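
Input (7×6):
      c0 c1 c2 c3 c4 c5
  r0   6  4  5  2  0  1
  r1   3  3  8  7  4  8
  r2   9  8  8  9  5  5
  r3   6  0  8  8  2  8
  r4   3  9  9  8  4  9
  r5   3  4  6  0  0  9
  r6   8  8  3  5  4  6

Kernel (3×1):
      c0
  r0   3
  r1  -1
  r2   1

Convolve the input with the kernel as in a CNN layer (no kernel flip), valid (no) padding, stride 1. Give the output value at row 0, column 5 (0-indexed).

The receptive field on the input at this output position is [1 / 8 / 5]. Elementwise product with the kernel and sum: 1·3 + 8·-1 + 5·1.

0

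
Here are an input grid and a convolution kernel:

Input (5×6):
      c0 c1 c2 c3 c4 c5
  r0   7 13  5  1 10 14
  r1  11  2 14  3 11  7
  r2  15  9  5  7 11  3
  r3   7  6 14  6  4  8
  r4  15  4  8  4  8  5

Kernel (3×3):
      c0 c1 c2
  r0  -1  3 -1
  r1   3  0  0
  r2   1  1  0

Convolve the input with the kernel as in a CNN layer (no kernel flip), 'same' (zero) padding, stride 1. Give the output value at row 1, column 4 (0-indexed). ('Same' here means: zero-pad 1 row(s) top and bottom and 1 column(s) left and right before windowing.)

42

The receptive field on the zero-padded input at this output position is [1 10 14 / 3 11 7 / 7 11 3]. Elementwise product with the kernel and sum: 1·-1 + 10·3 + 14·-1 + 3·3 + 7·1 + 11·1.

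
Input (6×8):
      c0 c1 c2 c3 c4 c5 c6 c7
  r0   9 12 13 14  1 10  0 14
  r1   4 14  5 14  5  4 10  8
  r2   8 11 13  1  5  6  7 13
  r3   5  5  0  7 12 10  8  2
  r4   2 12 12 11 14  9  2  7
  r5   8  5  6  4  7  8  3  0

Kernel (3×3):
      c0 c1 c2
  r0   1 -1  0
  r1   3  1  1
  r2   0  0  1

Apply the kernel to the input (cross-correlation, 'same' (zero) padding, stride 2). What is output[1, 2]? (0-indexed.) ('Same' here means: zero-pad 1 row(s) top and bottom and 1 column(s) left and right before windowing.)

33

The receptive field on the zero-padded input at this output position is [14 5 4 / 1 5 6 / 7 12 10]. Elementwise product with the kernel and sum: 14·1 + 5·-1 + 1·3 + 5·1 + 6·1 + 10·1.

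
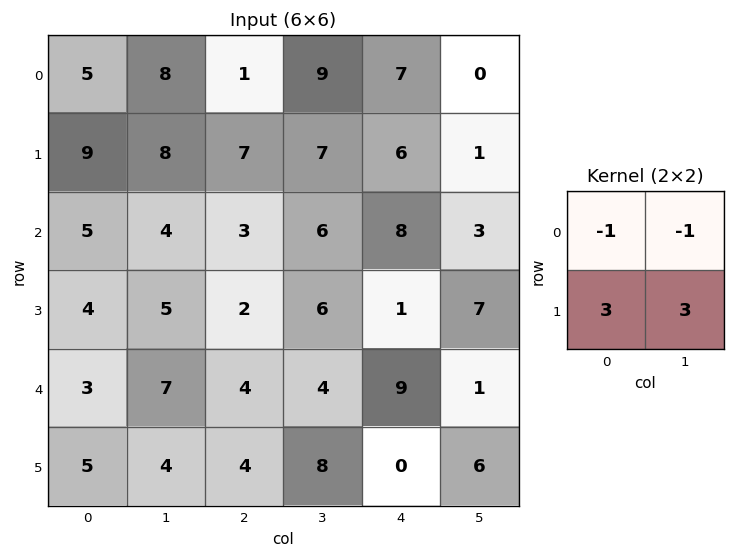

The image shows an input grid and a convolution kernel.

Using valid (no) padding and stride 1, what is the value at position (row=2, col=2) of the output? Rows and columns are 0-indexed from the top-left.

The receptive field on the input at this output position is [3 6 / 2 6]. Elementwise product with the kernel and sum: 3·-1 + 6·-1 + 2·3 + 6·3.

15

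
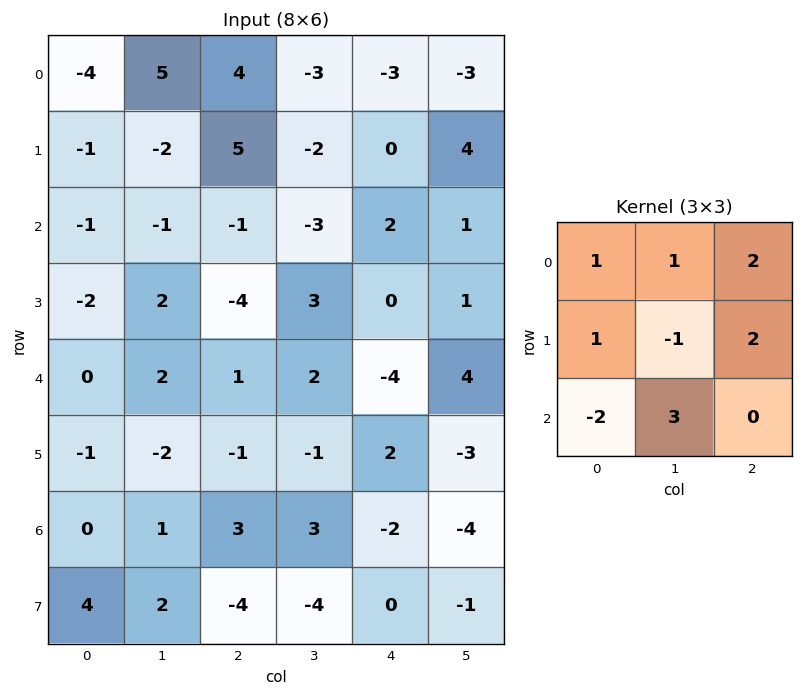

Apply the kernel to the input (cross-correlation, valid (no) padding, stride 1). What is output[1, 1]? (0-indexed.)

The receptive field on the input at this output position is [-2 5 -2 / -1 -1 -3 / 2 -4 3]. Elementwise product with the kernel and sum: -2·1 + 5·1 + -2·2 + -1·1 + -1·-1 + -3·2 + 2·-2 + -4·3.

-23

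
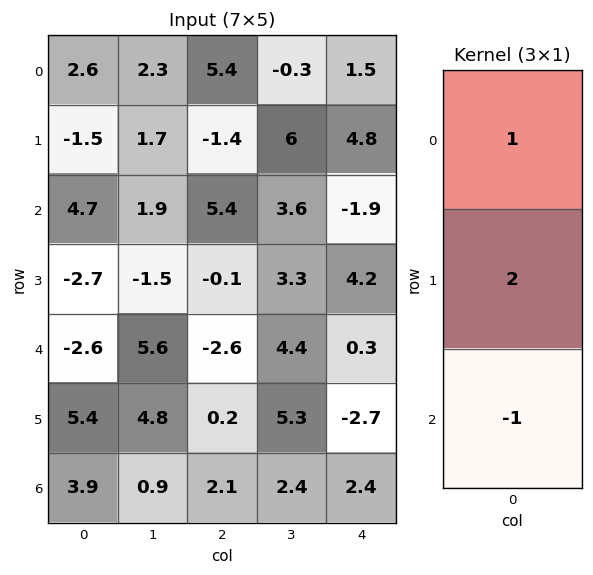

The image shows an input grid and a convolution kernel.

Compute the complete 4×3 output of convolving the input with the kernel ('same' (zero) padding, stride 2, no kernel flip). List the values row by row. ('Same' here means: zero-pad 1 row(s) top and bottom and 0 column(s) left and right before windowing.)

6.7 12.2 -1.8
10.6 9.5 -3.2
-13.3 -5.5 7.5
13.2 4.4 2.1

Output[0,0]: The receptive field on the zero-padded input at this output position is [0 / 2.6 / -1.5]. Elementwise product with the kernel and sum: 0·1 + 2.6·2 + -1.5·-1.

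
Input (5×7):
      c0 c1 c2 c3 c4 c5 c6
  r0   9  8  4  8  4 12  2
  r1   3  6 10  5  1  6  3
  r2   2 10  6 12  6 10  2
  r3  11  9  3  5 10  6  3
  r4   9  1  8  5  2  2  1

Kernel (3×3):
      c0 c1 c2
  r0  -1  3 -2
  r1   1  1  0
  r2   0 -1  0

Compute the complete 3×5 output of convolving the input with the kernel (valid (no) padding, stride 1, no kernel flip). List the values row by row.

6 -2 15 -20 25
-2 27 16 -6 21
35 -12 21 -1 34

Output[0,0]: The receptive field on the input at this output position is [9 8 4 / 3 6 10 / 2 10 6]. Elementwise product with the kernel and sum: 9·-1 + 8·3 + 4·-2 + 3·1 + 6·1 + 10·-1.
Output[0,1]: The receptive field on the input at this output position is [8 4 8 / 6 10 5 / 10 6 12]. Elementwise product with the kernel and sum: 8·-1 + 4·3 + 8·-2 + 6·1 + 10·1 + 6·-1.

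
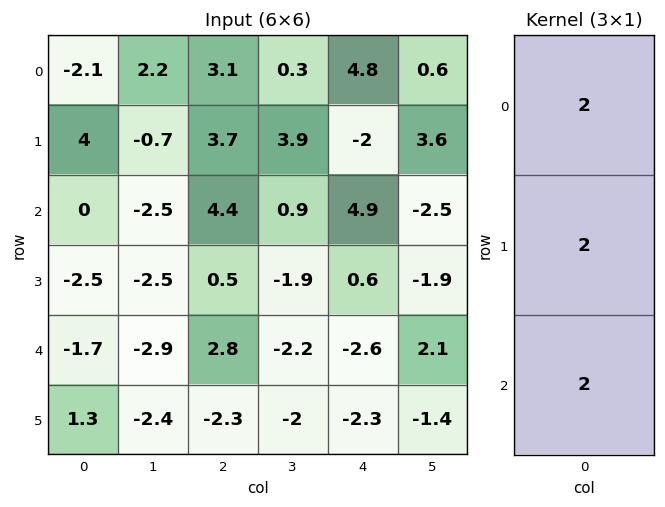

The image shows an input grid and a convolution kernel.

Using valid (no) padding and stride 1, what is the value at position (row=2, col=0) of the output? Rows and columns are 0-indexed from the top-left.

-8.4

The receptive field on the input at this output position is [0 / -2.5 / -1.7]. Elementwise product with the kernel and sum: 0·2 + -2.5·2 + -1.7·2.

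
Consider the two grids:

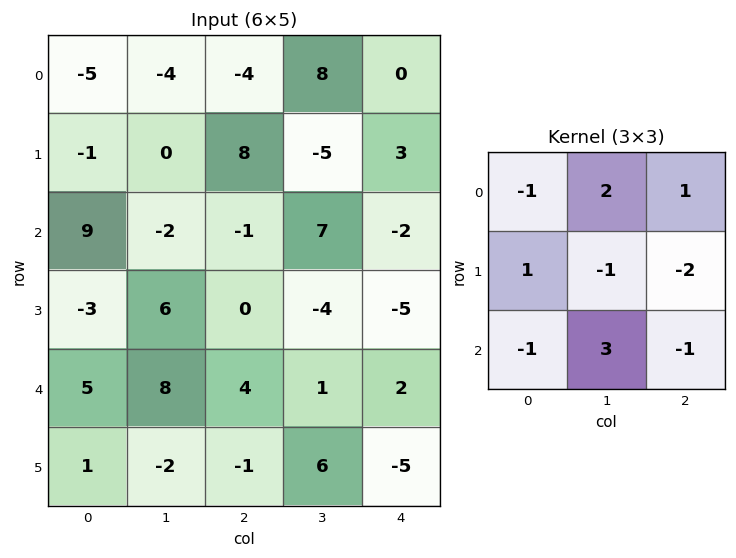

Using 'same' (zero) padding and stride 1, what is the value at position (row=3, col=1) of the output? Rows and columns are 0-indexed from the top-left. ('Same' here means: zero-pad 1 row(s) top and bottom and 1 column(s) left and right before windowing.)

-8

The receptive field on the zero-padded input at this output position is [9 -2 -1 / -3 6 0 / 5 8 4]. Elementwise product with the kernel and sum: 9·-1 + -2·2 + -1·1 + -3·1 + 6·-1 + 0·-2 + 5·-1 + 8·3 + 4·-1.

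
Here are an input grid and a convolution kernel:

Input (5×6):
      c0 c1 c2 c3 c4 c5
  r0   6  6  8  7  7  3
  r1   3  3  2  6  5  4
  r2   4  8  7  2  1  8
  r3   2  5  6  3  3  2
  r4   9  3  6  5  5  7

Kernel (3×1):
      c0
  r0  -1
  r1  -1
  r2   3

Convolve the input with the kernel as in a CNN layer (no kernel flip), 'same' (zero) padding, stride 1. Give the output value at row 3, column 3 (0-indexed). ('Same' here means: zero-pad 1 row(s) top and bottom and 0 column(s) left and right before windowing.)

The receptive field on the zero-padded input at this output position is [2 / 3 / 5]. Elementwise product with the kernel and sum: 2·-1 + 3·-1 + 5·3.

10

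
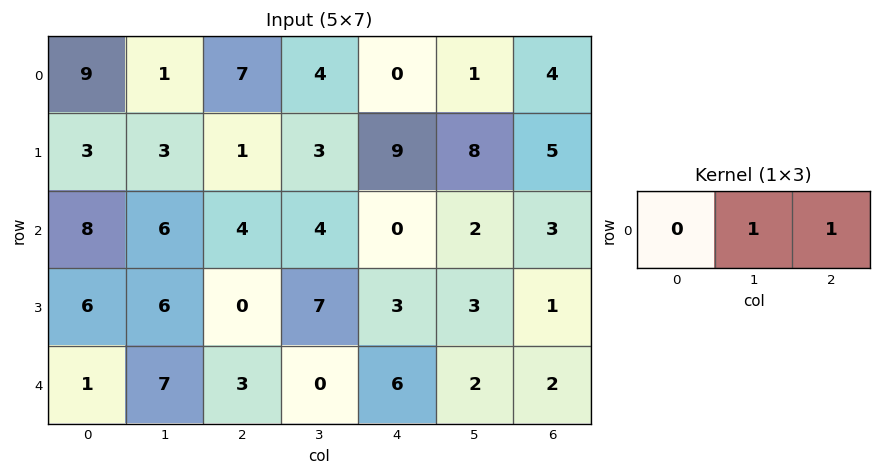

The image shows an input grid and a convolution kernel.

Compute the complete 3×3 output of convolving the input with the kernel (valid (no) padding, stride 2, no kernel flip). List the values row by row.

Output[0,0]: The receptive field on the input at this output position is [9 1 7]. Elementwise product with the kernel and sum: 1·1 + 7·1.
Output[0,1]: The receptive field on the input at this output position is [7 4 0]. Elementwise product with the kernel and sum: 4·1 + 0·1.

8 4 5
10 4 5
10 6 4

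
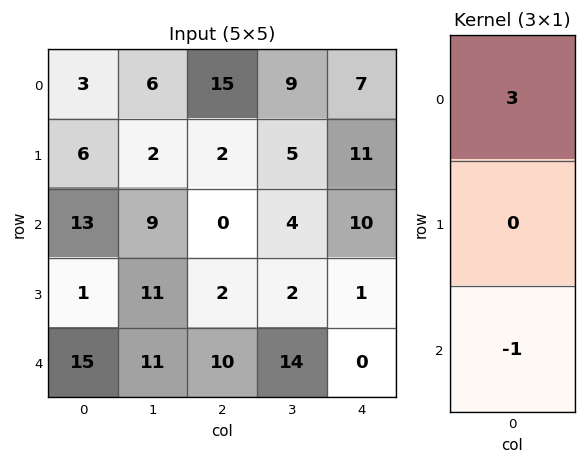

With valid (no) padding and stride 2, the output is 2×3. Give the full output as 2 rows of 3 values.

-4 45 11
24 -10 30

Output[0,0]: The receptive field on the input at this output position is [3 / 6 / 13]. Elementwise product with the kernel and sum: 3·3 + 13·-1.
Output[0,1]: The receptive field on the input at this output position is [15 / 2 / 0]. Elementwise product with the kernel and sum: 15·3 + 0·-1.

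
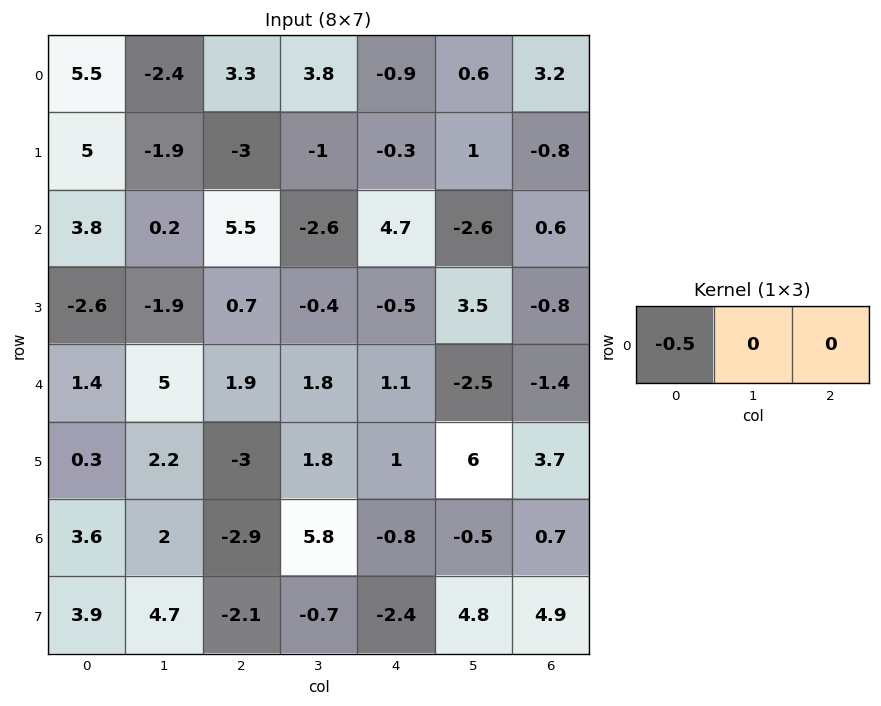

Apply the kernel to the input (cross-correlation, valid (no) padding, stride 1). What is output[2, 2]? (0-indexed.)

The receptive field on the input at this output position is [5.5 -2.6 4.7]. Elementwise product with the kernel and sum: 5.5·-0.5.

-2.75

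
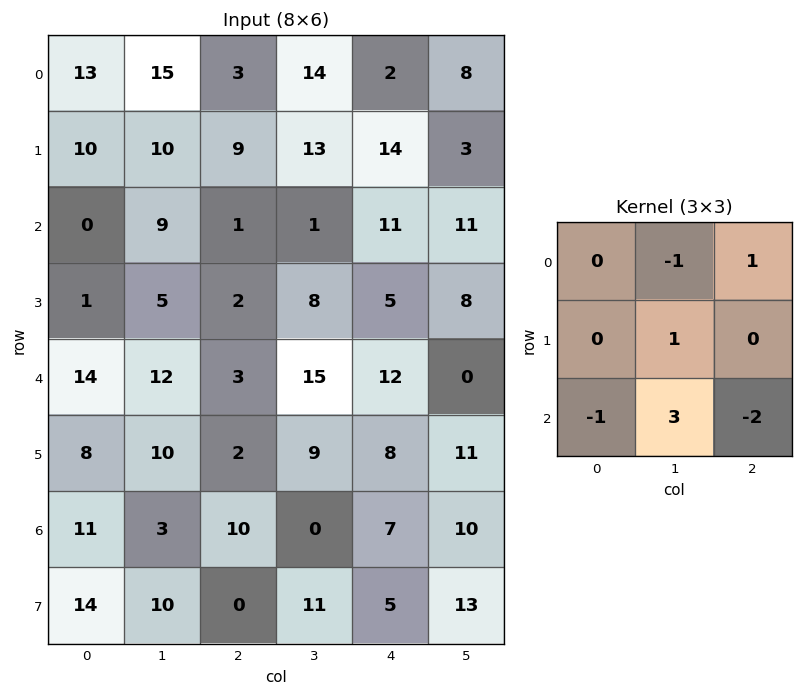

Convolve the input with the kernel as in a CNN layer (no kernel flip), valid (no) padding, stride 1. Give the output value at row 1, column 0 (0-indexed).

18

The receptive field on the input at this output position is [10 10 9 / 0 9 1 / 1 5 2]. Elementwise product with the kernel and sum: 10·-1 + 9·1 + 9·1 + 1·-1 + 5·3 + 2·-2.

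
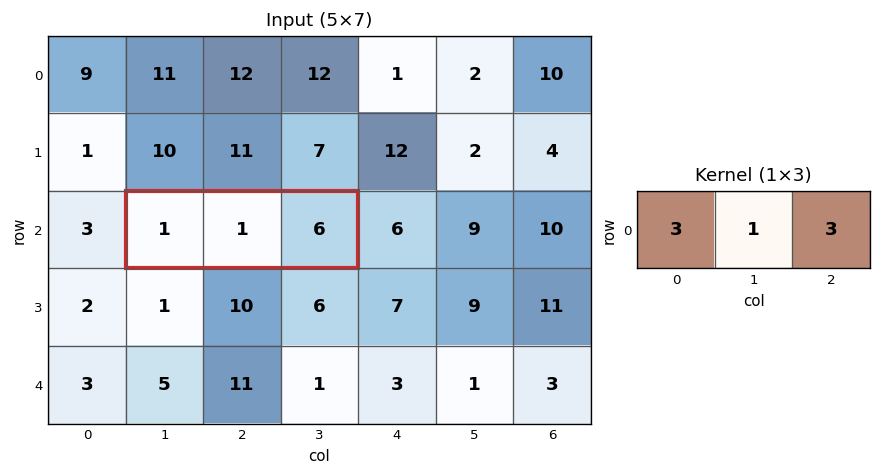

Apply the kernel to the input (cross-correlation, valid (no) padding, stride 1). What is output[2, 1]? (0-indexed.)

The receptive field on the input at this output position is [1 1 6]. Elementwise product with the kernel and sum: 1·3 + 1·1 + 6·3.

22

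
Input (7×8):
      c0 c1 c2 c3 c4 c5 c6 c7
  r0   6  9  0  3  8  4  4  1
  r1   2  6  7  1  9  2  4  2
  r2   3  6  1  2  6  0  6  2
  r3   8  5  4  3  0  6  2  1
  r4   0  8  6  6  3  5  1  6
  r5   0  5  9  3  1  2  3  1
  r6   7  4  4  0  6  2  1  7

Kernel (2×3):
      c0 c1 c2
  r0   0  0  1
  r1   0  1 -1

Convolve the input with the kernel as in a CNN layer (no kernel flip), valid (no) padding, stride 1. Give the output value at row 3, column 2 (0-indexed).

3

The receptive field on the input at this output position is [4 3 0 / 6 6 3]. Elementwise product with the kernel and sum: 0·1 + 6·1 + 3·-1.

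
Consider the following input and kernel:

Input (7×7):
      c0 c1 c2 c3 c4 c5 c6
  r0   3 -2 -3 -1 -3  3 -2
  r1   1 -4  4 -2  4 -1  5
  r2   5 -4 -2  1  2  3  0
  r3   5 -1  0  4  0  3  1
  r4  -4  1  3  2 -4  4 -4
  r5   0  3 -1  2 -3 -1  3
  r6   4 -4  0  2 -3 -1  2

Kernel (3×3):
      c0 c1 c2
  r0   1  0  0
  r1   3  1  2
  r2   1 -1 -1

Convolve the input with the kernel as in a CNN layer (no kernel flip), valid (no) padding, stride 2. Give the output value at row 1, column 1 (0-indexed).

The receptive field on the input at this output position is [-2 1 2 / 0 4 0 / 3 2 -4]. Elementwise product with the kernel and sum: -2·1 + 0·3 + 4·1 + 0·2 + 3·1 + 2·-1 + -4·-1.

7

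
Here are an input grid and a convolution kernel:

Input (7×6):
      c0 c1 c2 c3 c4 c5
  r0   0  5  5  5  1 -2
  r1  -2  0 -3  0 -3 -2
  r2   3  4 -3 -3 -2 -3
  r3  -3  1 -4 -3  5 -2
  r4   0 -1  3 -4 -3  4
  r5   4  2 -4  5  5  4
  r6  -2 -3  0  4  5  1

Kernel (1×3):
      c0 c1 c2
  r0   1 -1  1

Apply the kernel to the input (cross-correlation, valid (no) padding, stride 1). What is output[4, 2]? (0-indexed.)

4

The receptive field on the input at this output position is [3 -4 -3]. Elementwise product with the kernel and sum: 3·1 + -4·-1 + -3·1.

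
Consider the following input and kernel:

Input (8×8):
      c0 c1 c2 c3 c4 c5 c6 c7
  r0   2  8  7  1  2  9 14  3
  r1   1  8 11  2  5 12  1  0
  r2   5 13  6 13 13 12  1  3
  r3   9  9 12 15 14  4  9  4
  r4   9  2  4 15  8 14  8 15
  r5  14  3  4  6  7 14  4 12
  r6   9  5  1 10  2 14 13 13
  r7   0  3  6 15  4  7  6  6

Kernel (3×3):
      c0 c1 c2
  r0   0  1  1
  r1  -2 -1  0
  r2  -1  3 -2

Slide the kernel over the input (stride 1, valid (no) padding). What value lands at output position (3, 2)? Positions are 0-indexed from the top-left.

6

The receptive field on the input at this output position is [12 15 14 / 4 15 8 / 4 6 7]. Elementwise product with the kernel and sum: 15·1 + 14·1 + 4·-2 + 15·-1 + 4·-1 + 6·3 + 7·-2.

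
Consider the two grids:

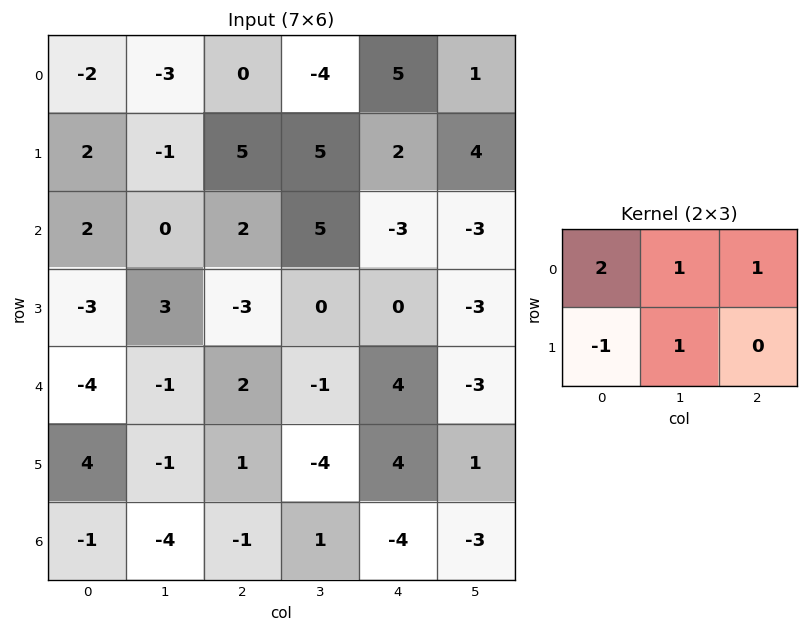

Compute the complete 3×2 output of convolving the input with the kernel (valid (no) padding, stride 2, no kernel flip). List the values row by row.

Output[0,0]: The receptive field on the input at this output position is [-2 -3 0 / 2 -1 5]. Elementwise product with the kernel and sum: -2·2 + -3·1 + 0·1 + 2·-1 + -1·1.
Output[0,1]: The receptive field on the input at this output position is [0 -4 5 / 5 5 2]. Elementwise product with the kernel and sum: 0·2 + -4·1 + 5·1 + 5·-1 + 5·1.

-10 1
12 9
-12 2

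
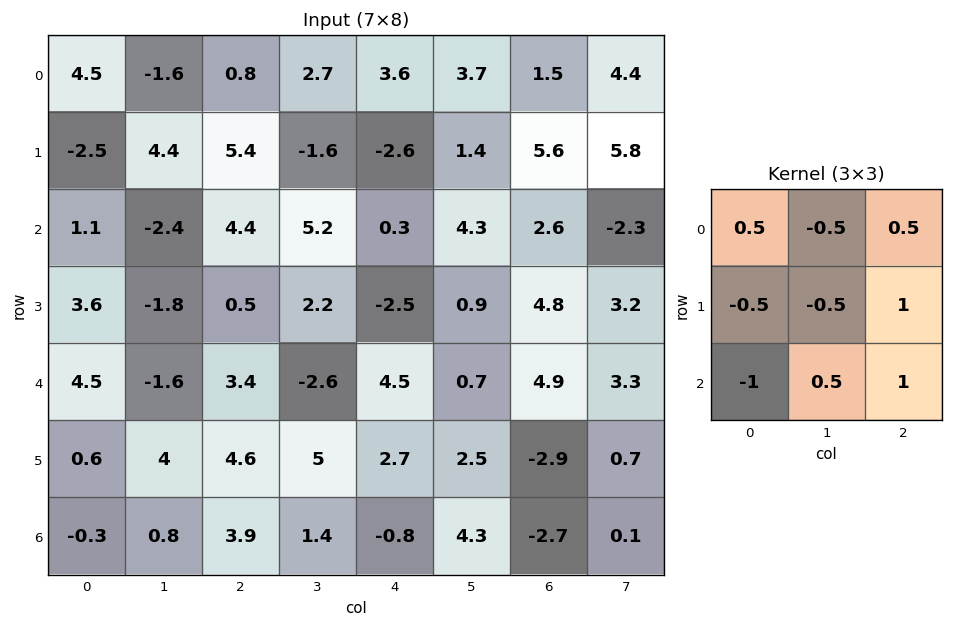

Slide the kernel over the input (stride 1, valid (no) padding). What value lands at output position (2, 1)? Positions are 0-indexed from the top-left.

2.75

The receptive field on the input at this output position is [-2.4 4.4 5.2 / -1.8 0.5 2.2 / -1.6 3.4 -2.6]. Elementwise product with the kernel and sum: -2.4·0.5 + 4.4·-0.5 + 5.2·0.5 + -1.8·-0.5 + 0.5·-0.5 + 2.2·1 + -1.6·-1 + 3.4·0.5 + -2.6·1.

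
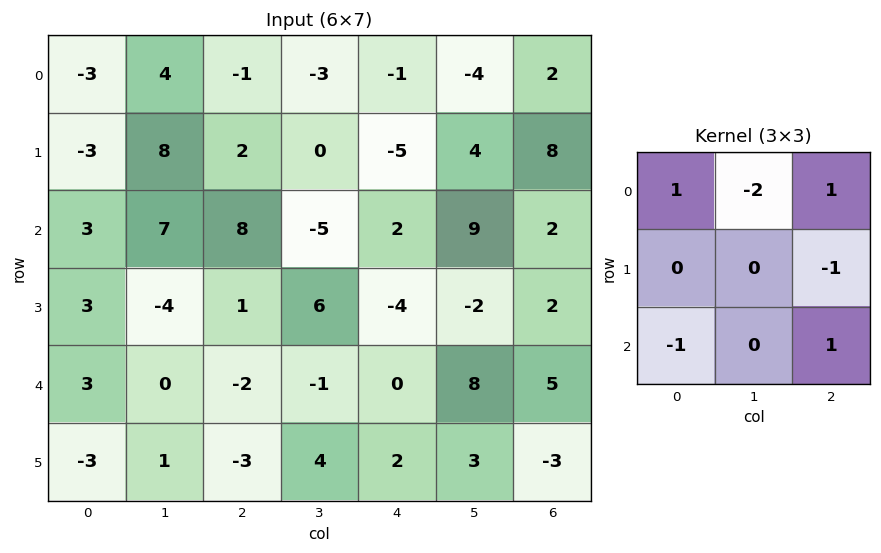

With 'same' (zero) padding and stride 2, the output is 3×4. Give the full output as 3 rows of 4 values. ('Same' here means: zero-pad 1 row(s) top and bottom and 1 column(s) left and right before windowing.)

4 -5 8 -4
3 19 -3 -10
-9 4 3 -9

Output[0,0]: The receptive field on the zero-padded input at this output position is [0 0 0 / 0 -3 4 / 0 -3 8]. Elementwise product with the kernel and sum: 0·1 + 0·-2 + 0·1 + 4·-1 + 0·-1 + 8·1.
Output[0,1]: The receptive field on the zero-padded input at this output position is [0 0 0 / 4 -1 -3 / 8 2 0]. Elementwise product with the kernel and sum: 0·1 + 0·-2 + 0·1 + -3·-1 + 8·-1 + 0·1.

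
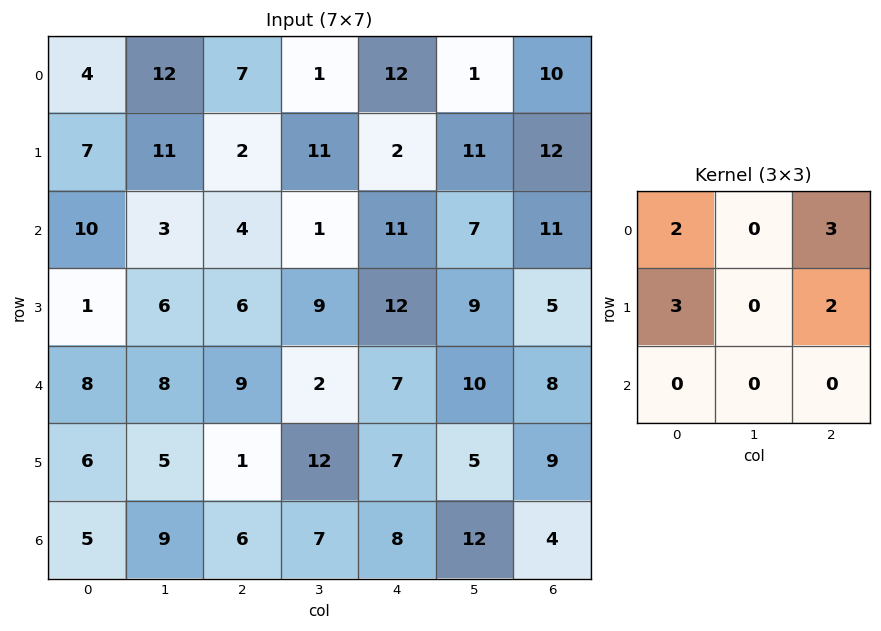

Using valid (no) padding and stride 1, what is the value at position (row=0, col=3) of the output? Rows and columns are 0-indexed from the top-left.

60

The receptive field on the input at this output position is [1 12 1 / 11 2 11 / 1 11 7]. Elementwise product with the kernel and sum: 1·2 + 1·3 + 11·3 + 11·2.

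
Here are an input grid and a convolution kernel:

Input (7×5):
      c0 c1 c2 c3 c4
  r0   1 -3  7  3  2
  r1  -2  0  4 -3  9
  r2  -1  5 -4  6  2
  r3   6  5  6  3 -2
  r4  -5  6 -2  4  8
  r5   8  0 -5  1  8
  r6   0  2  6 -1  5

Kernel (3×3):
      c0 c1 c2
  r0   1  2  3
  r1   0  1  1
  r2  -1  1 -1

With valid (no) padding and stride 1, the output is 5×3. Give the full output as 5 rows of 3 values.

Output[0,0]: The receptive field on the input at this output position is [1 -3 7 / -2 0 4 / -1 5 -4]. Elementwise product with the kernel and sum: 1·1 + -3·2 + 7·3 + 0·1 + 4·1 + -1·-1 + 5·1 + -4·-1.
Output[0,1]: The receptive field on the input at this output position is [-3 7 3 / 0 4 -3 / 5 -4 6]. Elementwise product with the kernel and sum: -3·1 + 7·2 + 3·3 + 4·1 + -3·1 + 5·-1 + -4·1 + 6·-1.

30 6 33
4 -1 32
21 12 13
35 22 16
-8 15 27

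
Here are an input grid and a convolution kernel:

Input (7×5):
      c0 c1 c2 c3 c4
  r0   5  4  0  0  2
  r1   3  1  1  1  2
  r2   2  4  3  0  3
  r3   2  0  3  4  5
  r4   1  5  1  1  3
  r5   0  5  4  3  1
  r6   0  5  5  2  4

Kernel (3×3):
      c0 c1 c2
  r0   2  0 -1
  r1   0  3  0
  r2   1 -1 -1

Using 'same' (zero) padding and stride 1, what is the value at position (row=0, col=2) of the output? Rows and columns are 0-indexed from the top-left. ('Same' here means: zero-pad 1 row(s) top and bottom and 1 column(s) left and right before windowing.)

The receptive field on the zero-padded input at this output position is [0 0 0 / 4 0 0 / 1 1 1]. Elementwise product with the kernel and sum: 0·2 + 0·-1 + 0·3 + 1·1 + 1·-1 + 1·-1.

-1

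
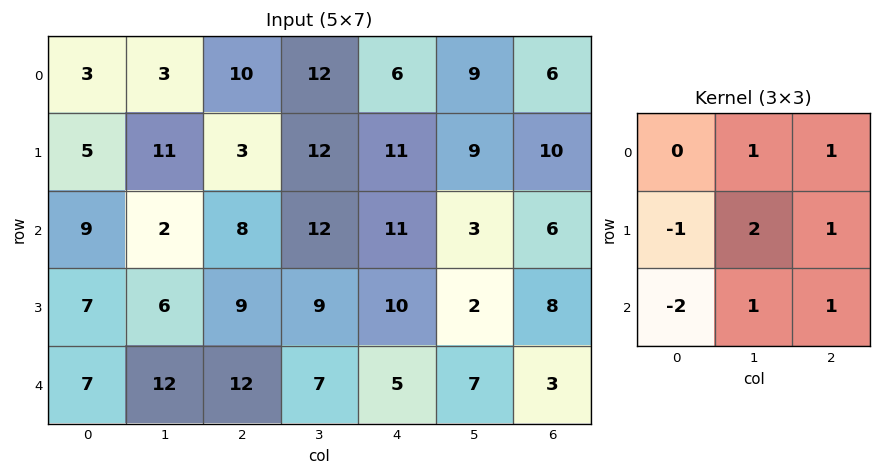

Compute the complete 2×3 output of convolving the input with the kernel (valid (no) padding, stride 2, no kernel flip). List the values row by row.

25 57 19
34 30 11

Output[0,0]: The receptive field on the input at this output position is [3 3 10 / 5 11 3 / 9 2 8]. Elementwise product with the kernel and sum: 3·1 + 10·1 + 5·-1 + 11·2 + 3·1 + 9·-2 + 2·1 + 8·1.
Output[0,1]: The receptive field on the input at this output position is [10 12 6 / 3 12 11 / 8 12 11]. Elementwise product with the kernel and sum: 12·1 + 6·1 + 3·-1 + 12·2 + 11·1 + 8·-2 + 12·1 + 11·1.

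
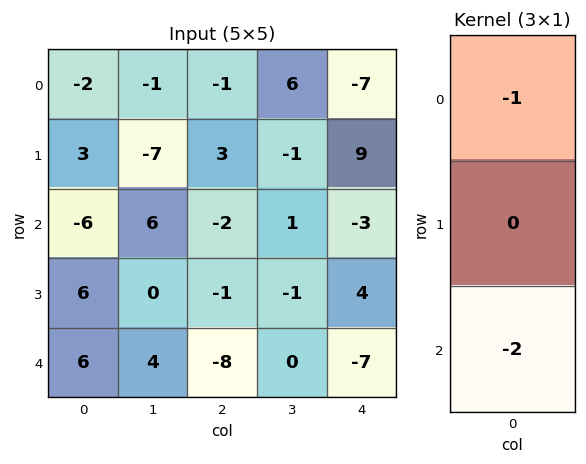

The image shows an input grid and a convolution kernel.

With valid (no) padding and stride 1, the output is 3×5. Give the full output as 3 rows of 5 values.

Output[0,0]: The receptive field on the input at this output position is [-2 / 3 / -6]. Elementwise product with the kernel and sum: -2·-1 + -6·-2.

14 -11 5 -8 13
-15 7 -1 3 -17
-6 -14 18 -1 17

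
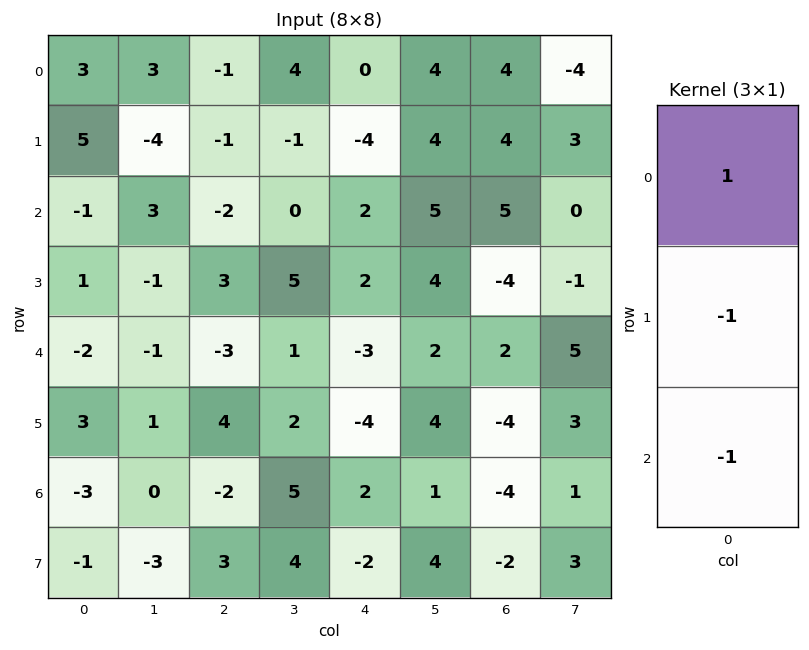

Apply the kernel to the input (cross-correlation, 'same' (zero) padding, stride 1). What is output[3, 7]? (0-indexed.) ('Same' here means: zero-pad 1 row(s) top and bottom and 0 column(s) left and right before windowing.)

The receptive field on the zero-padded input at this output position is [0 / -1 / 5]. Elementwise product with the kernel and sum: 0·1 + -1·-1 + 5·-1.

-4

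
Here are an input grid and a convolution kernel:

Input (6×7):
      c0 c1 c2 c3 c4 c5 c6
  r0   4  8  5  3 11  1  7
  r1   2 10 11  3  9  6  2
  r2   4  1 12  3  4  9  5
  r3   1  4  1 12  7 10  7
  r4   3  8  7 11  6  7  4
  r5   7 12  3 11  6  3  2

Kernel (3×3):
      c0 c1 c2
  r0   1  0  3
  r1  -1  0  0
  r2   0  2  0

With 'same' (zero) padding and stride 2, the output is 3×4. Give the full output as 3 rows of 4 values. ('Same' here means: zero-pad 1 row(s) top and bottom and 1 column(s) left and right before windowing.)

Output[0,0]: The receptive field on the zero-padded input at this output position is [0 0 0 / 0 4 8 / 0 2 10]. Elementwise product with the kernel and sum: 0·1 + 0·3 + 0·-1 + 2·2.

4 14 15 3
32 20 32 11
26 38 43 7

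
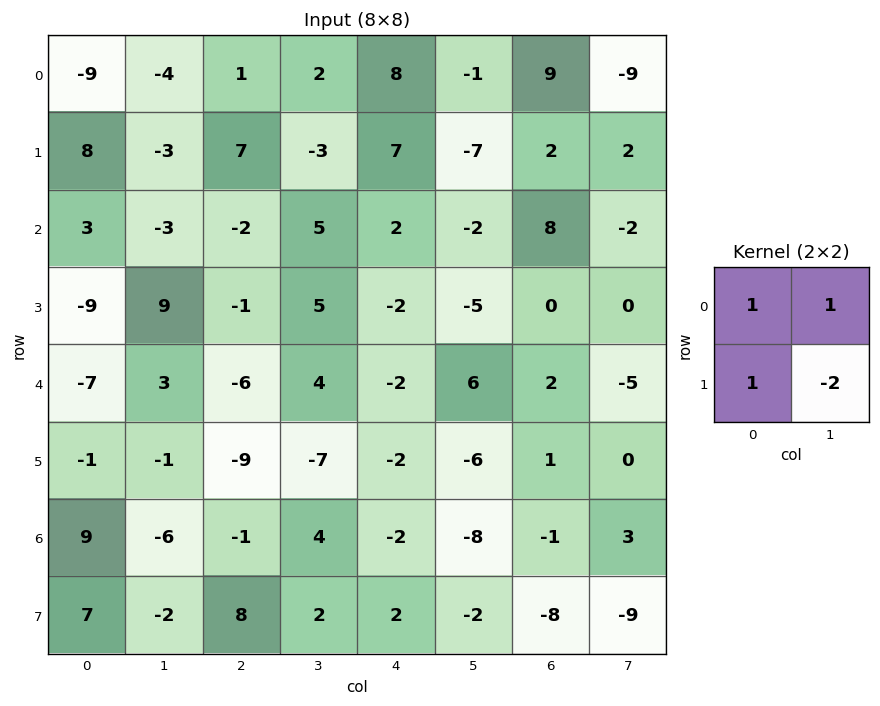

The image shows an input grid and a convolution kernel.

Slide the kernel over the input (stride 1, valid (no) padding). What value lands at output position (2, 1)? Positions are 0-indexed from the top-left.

The receptive field on the input at this output position is [-3 -2 / 9 -1]. Elementwise product with the kernel and sum: -3·1 + -2·1 + 9·1 + -1·-2.

6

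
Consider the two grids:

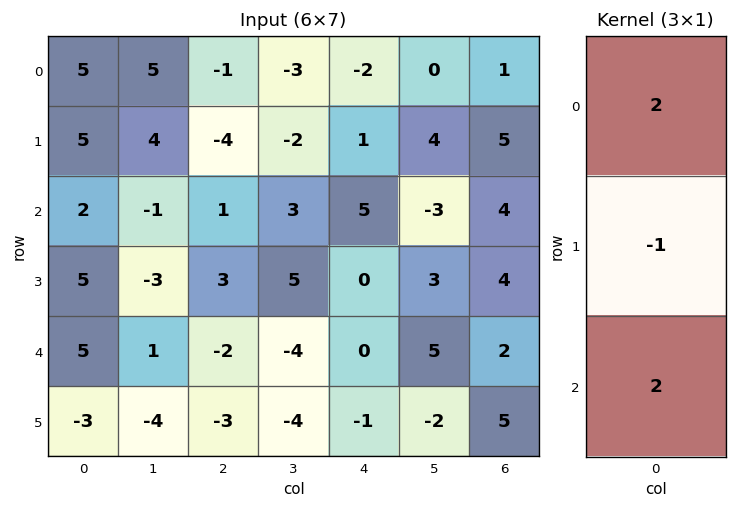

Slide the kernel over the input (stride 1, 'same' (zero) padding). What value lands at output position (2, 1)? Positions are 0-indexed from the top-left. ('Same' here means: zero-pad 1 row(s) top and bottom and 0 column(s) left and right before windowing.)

The receptive field on the zero-padded input at this output position is [4 / -1 / -3]. Elementwise product with the kernel and sum: 4·2 + -1·-1 + -3·2.

3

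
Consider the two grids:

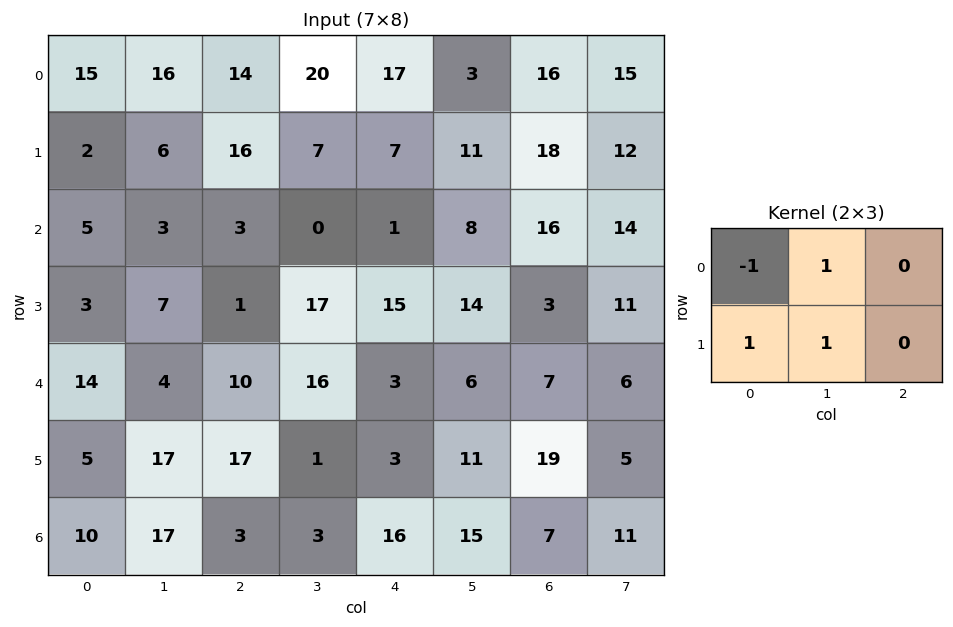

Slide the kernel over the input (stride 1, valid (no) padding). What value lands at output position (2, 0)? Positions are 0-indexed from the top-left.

8

The receptive field on the input at this output position is [5 3 3 / 3 7 1]. Elementwise product with the kernel and sum: 5·-1 + 3·1 + 3·1 + 7·1.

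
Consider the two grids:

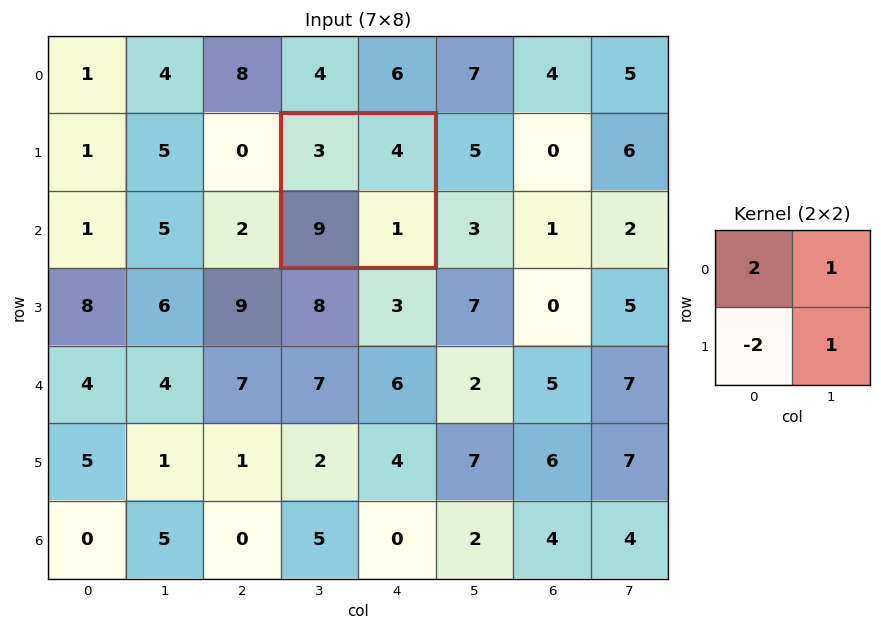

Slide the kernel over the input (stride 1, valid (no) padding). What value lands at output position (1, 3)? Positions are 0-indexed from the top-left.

-7

The receptive field on the input at this output position is [3 4 / 9 1]. Elementwise product with the kernel and sum: 3·2 + 4·1 + 9·-2 + 1·1.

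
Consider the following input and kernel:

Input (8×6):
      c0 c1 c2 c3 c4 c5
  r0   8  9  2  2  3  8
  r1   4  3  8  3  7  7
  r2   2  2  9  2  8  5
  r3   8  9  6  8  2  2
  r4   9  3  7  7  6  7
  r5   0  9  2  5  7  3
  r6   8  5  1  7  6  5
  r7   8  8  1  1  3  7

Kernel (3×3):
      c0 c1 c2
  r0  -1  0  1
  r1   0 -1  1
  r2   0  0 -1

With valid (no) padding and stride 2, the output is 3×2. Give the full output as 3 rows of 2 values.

Output[0,0]: The receptive field on the input at this output position is [8 9 2 / 4 3 8 / 2 2 9]. Elementwise product with the kernel and sum: 8·-1 + 2·1 + 3·-1 + 8·1 + 9·-1.
Output[0,1]: The receptive field on the input at this output position is [2 2 3 / 8 3 7 / 9 2 8]. Elementwise product with the kernel and sum: 2·-1 + 3·1 + 3·-1 + 7·1 + 8·-1.

-10 -3
-3 -13
-10 -5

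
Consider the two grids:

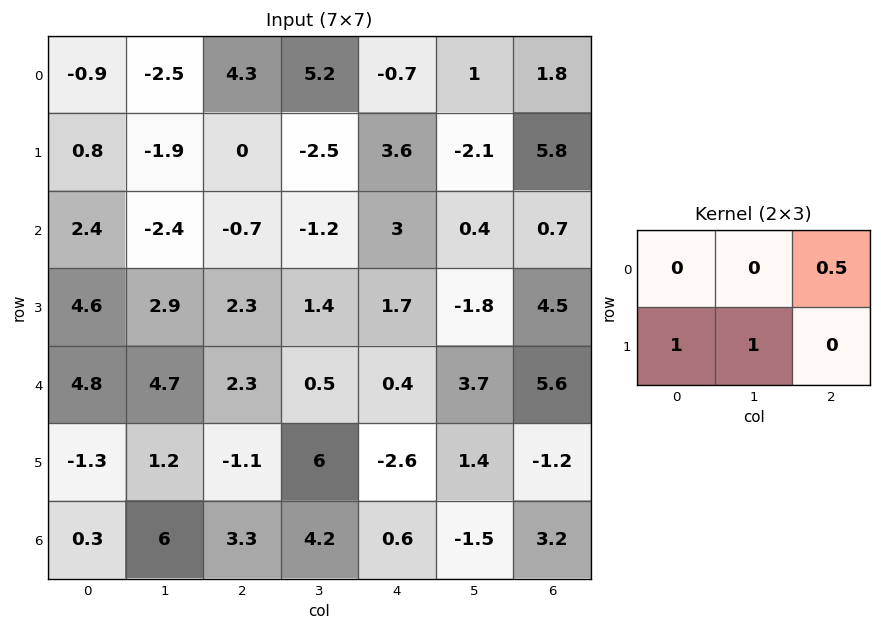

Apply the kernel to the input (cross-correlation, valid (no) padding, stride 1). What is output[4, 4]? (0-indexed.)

1.6

The receptive field on the input at this output position is [0.4 3.7 5.6 / -2.6 1.4 -1.2]. Elementwise product with the kernel and sum: 5.6·0.5 + -2.6·1 + 1.4·1.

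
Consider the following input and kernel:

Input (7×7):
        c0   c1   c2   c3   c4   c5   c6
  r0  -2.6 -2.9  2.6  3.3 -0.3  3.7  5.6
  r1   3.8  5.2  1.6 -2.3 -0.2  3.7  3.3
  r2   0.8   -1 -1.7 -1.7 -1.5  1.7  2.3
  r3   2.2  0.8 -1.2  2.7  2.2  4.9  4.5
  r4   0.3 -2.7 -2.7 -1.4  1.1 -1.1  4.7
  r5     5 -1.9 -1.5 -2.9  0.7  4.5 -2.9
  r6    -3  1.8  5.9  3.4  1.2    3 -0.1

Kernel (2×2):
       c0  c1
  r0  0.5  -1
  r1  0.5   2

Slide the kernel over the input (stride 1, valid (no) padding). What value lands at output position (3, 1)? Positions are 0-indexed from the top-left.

-5.15

The receptive field on the input at this output position is [0.8 -1.2 / -2.7 -2.7]. Elementwise product with the kernel and sum: 0.8·0.5 + -1.2·-1 + -2.7·0.5 + -2.7·2.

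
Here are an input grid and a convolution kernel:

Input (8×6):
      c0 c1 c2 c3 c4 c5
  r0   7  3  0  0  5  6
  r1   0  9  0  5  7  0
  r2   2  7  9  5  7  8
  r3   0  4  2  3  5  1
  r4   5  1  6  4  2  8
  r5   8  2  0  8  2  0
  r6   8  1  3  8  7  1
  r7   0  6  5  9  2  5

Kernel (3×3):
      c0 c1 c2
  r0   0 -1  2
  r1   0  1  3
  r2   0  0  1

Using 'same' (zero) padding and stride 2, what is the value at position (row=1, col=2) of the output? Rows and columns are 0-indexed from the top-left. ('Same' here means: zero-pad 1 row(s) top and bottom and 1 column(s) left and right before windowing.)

25

The receptive field on the zero-padded input at this output position is [5 7 0 / 5 7 8 / 3 5 1]. Elementwise product with the kernel and sum: 7·-1 + 0·2 + 7·1 + 8·3 + 1·1.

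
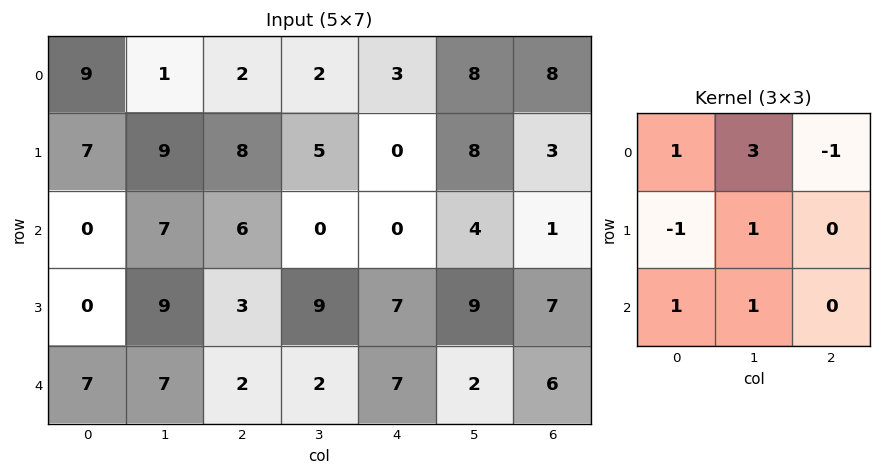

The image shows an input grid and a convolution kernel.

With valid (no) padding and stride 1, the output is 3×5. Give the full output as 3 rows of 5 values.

19 17 8 -2 31
42 39 29 13 41
38 28 16 3 22

Output[0,0]: The receptive field on the input at this output position is [9 1 2 / 7 9 8 / 0 7 6]. Elementwise product with the kernel and sum: 9·1 + 1·3 + 2·-1 + 7·-1 + 9·1 + 0·1 + 7·1.
Output[0,1]: The receptive field on the input at this output position is [1 2 2 / 9 8 5 / 7 6 0]. Elementwise product with the kernel and sum: 1·1 + 2·3 + 2·-1 + 9·-1 + 8·1 + 7·1 + 6·1.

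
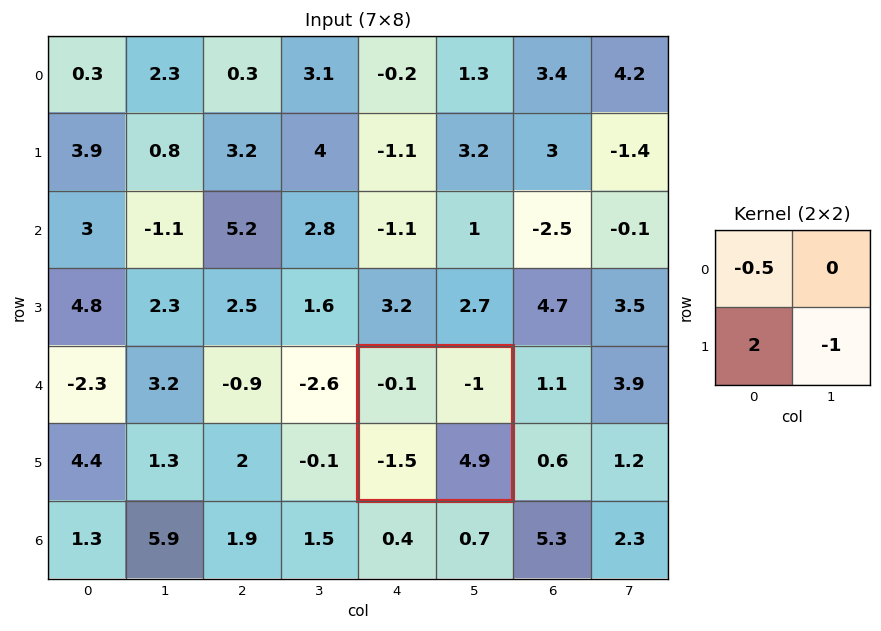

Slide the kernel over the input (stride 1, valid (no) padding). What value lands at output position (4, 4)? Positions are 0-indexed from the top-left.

-7.85

The receptive field on the input at this output position is [-0.1 -1 / -1.5 4.9]. Elementwise product with the kernel and sum: -0.1·-0.5 + -1.5·2 + 4.9·-1.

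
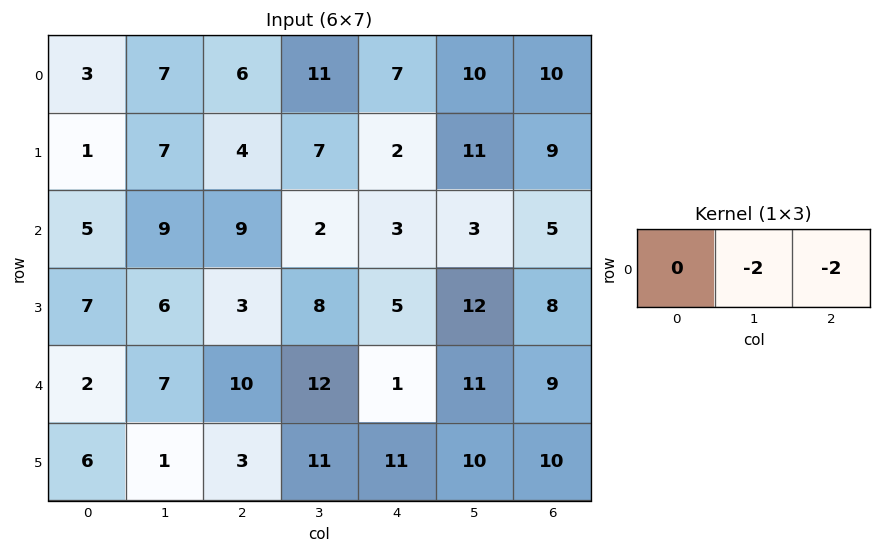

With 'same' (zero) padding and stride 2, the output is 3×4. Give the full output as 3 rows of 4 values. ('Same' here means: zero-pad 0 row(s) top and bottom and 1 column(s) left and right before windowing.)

Output[0,0]: The receptive field on the zero-padded input at this output position is [0 3 7]. Elementwise product with the kernel and sum: 3·-2 + 7·-2.
Output[0,1]: The receptive field on the zero-padded input at this output position is [7 6 11]. Elementwise product with the kernel and sum: 6·-2 + 11·-2.

-20 -34 -34 -20
-28 -22 -12 -10
-18 -44 -24 -18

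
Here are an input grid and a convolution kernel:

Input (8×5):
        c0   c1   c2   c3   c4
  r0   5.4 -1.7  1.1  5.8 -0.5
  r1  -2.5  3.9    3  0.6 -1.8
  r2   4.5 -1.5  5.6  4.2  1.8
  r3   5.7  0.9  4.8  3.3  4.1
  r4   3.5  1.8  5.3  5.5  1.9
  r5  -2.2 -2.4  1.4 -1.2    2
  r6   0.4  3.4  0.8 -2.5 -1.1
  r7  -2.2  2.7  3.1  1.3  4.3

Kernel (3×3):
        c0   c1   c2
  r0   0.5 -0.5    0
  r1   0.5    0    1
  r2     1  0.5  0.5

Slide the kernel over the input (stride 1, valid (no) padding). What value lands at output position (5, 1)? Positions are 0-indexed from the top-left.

The receptive field on the input at this output position is [-2.4 1.4 -1.2 / 3.4 0.8 -2.5 / 2.7 3.1 1.3]. Elementwise product with the kernel and sum: -2.4·0.5 + 1.4·-0.5 + 3.4·0.5 + -2.5·1 + 2.7·1 + 3.1·0.5 + 1.3·0.5.

2.2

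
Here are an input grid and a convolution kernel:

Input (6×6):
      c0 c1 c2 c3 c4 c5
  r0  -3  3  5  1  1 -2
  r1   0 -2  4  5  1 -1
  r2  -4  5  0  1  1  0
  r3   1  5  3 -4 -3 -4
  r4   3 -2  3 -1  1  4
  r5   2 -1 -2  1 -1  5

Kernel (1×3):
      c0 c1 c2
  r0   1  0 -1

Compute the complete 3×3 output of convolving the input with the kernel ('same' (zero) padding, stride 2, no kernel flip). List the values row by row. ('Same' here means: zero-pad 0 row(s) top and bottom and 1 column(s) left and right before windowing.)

-3 2 3
-5 4 1
2 -1 -5

Output[0,0]: The receptive field on the zero-padded input at this output position is [0 -3 3]. Elementwise product with the kernel and sum: 0·1 + 3·-1.
Output[0,1]: The receptive field on the zero-padded input at this output position is [3 5 1]. Elementwise product with the kernel and sum: 3·1 + 1·-1.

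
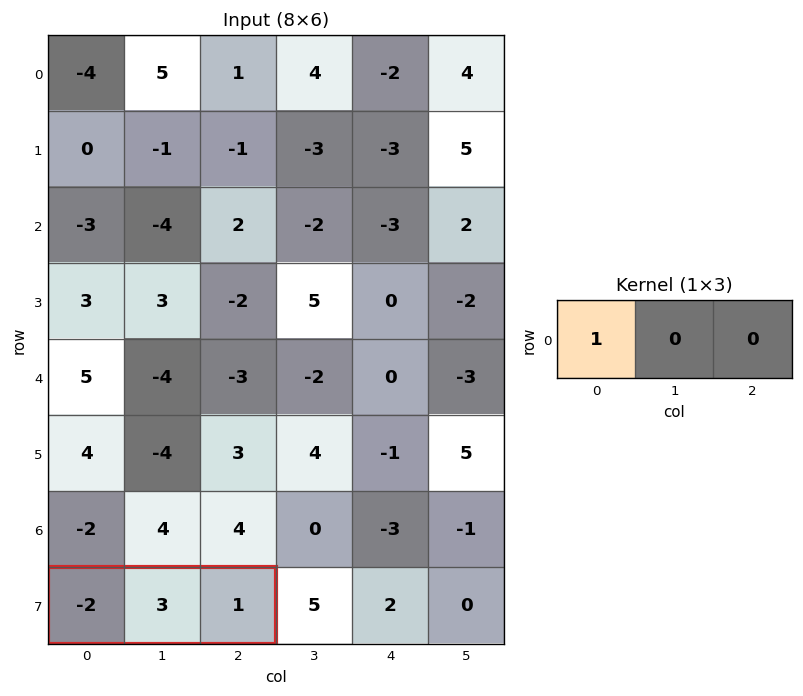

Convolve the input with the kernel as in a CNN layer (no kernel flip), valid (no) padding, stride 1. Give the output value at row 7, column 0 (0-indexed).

The receptive field on the input at this output position is [-2 3 1]. Elementwise product with the kernel and sum: -2·1.

-2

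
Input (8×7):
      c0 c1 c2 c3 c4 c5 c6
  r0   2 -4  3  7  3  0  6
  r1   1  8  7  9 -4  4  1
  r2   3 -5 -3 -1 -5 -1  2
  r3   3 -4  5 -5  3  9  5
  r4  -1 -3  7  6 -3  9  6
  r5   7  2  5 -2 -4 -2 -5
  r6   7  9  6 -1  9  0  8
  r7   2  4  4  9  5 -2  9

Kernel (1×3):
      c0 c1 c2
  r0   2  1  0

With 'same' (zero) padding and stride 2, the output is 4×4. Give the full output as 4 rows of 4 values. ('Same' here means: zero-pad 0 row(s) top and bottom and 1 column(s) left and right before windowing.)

2 -5 17 6
3 -13 -7 0
-1 1 9 24
7 24 7 8

Output[0,0]: The receptive field on the zero-padded input at this output position is [0 2 -4]. Elementwise product with the kernel and sum: 0·2 + 2·1.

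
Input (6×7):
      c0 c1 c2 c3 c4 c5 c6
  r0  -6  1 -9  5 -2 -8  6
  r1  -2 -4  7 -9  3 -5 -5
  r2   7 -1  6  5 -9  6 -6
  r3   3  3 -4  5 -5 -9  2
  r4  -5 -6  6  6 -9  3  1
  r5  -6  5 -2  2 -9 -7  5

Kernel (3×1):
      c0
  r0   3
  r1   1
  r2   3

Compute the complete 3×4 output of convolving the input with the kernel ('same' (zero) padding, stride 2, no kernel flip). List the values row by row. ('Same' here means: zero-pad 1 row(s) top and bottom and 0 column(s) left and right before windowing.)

Output[0,0]: The receptive field on the zero-padded input at this output position is [0 / -6 / -2]. Elementwise product with the kernel and sum: 0·3 + -6·1 + -2·3.
Output[0,1]: The receptive field on the zero-padded input at this output position is [0 / -9 / 7]. Elementwise product with the kernel and sum: 0·3 + -9·1 + 7·3.

-12 12 7 -9
10 15 -15 -15
-14 -12 -51 22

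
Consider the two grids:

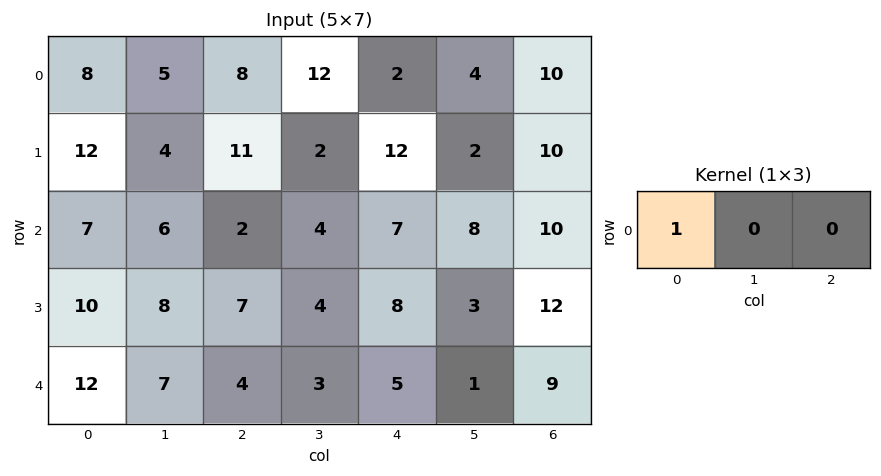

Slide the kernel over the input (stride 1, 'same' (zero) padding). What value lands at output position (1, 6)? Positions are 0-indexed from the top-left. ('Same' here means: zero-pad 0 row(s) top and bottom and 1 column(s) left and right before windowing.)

The receptive field on the zero-padded input at this output position is [2 10 0]. Elementwise product with the kernel and sum: 2·1.

2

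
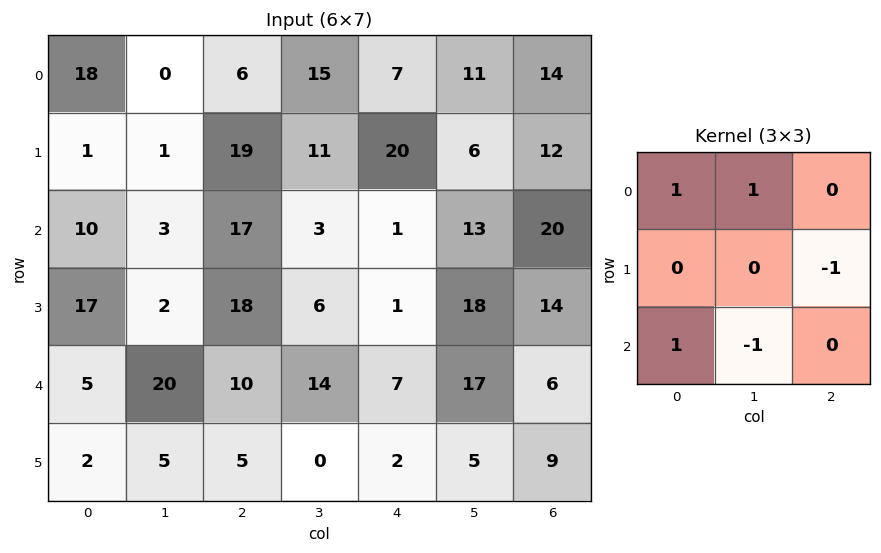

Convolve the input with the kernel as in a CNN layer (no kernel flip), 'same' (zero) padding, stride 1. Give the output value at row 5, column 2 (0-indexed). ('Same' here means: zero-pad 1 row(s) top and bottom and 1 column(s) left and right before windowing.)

The receptive field on the zero-padded input at this output position is [20 10 14 / 5 5 0 / 0 0 0]. Elementwise product with the kernel and sum: 20·1 + 10·1 + 0·-1 + 0·1 + 0·-1.

30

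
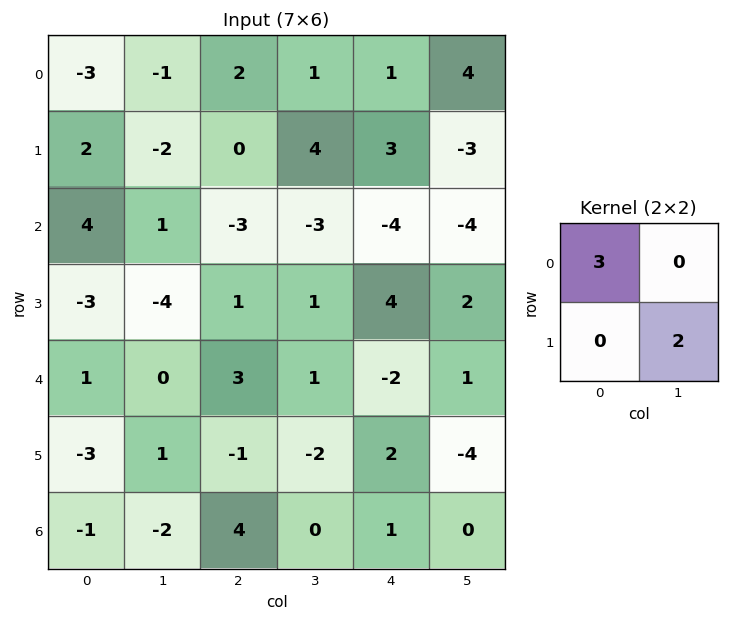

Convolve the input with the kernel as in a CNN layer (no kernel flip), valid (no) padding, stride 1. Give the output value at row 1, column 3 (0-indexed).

4

The receptive field on the input at this output position is [4 3 / -3 -4]. Elementwise product with the kernel and sum: 4·3 + -4·2.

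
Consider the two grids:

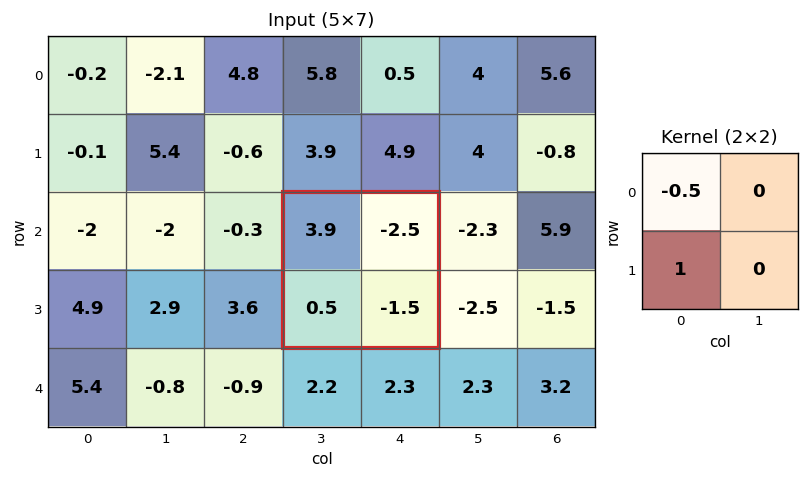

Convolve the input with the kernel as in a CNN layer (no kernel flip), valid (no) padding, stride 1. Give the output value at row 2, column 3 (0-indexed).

The receptive field on the input at this output position is [3.9 -2.5 / 0.5 -1.5]. Elementwise product with the kernel and sum: 3.9·-0.5 + 0.5·1.

-1.45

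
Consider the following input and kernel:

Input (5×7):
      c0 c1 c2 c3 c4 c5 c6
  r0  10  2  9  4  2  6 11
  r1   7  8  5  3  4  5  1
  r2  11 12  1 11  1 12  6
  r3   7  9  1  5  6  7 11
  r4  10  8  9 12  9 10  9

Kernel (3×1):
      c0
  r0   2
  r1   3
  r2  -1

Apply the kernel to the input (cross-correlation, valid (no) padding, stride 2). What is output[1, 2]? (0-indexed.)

The receptive field on the input at this output position is [1 / 6 / 9]. Elementwise product with the kernel and sum: 1·2 + 6·3 + 9·-1.

11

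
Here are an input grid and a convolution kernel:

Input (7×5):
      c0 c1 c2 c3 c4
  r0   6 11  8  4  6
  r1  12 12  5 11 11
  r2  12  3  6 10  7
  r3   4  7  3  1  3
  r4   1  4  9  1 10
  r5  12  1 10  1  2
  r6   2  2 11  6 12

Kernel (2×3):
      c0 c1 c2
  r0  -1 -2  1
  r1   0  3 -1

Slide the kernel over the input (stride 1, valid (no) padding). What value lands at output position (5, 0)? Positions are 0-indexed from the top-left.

-9

The receptive field on the input at this output position is [12 1 10 / 2 2 11]. Elementwise product with the kernel and sum: 12·-1 + 1·-2 + 10·1 + 2·3 + 11·-1.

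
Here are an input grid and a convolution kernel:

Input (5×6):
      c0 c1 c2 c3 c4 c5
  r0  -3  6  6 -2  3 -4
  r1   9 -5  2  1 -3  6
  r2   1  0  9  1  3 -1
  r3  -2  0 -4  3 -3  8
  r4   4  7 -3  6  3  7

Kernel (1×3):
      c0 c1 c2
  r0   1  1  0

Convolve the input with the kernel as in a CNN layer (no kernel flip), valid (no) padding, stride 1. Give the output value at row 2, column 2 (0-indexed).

10

The receptive field on the input at this output position is [9 1 3]. Elementwise product with the kernel and sum: 9·1 + 1·1.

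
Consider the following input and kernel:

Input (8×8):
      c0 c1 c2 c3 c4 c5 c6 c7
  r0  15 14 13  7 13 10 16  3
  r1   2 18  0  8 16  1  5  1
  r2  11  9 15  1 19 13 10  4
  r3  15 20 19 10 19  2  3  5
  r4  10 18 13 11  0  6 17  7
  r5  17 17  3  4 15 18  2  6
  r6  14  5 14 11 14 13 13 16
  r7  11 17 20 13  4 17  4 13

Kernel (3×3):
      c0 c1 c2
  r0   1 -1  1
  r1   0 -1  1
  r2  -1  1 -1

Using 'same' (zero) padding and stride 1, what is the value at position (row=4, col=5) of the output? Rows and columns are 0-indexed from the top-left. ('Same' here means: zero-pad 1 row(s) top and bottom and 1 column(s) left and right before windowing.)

32

The receptive field on the zero-padded input at this output position is [19 2 3 / 0 6 17 / 15 18 2]. Elementwise product with the kernel and sum: 19·1 + 2·-1 + 3·1 + 6·-1 + 17·1 + 15·-1 + 18·1 + 2·-1.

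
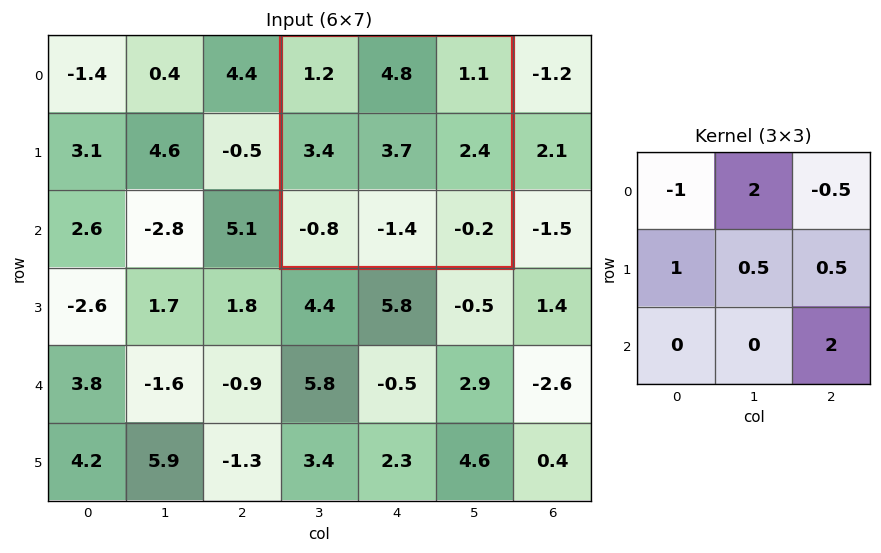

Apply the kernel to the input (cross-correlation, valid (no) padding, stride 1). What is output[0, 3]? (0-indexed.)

The receptive field on the input at this output position is [1.2 4.8 1.1 / 3.4 3.7 2.4 / -0.8 -1.4 -0.2]. Elementwise product with the kernel and sum: 1.2·-1 + 4.8·2 + 1.1·-0.5 + 3.4·1 + 3.7·0.5 + 2.4·0.5 + -0.2·2.

13.9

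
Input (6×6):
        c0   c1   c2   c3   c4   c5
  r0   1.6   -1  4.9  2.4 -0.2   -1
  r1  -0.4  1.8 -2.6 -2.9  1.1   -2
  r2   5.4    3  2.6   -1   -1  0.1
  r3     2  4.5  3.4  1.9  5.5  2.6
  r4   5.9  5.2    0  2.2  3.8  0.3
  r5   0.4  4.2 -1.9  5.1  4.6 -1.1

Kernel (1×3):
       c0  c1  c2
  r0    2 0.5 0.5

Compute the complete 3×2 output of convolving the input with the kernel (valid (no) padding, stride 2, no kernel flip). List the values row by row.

Output[0,0]: The receptive field on the input at this output position is [1.6 -1 4.9]. Elementwise product with the kernel and sum: 1.6·2 + -1·0.5 + 4.9·0.5.

5.15 10.9
13.6 4.2
14.4 3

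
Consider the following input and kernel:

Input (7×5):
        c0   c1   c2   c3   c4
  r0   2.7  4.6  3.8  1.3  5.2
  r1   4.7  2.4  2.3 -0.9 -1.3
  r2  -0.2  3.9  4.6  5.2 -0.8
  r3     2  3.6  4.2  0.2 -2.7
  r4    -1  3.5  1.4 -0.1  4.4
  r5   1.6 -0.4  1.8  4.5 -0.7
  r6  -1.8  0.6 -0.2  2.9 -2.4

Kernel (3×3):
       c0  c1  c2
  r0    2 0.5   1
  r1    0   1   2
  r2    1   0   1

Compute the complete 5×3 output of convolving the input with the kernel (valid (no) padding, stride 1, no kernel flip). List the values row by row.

22.9 22 13.75
32.2 23.85 7.95
18.55 23.3 11.6
19.7 14.8 15.6
2.35 21.9 7.65

Output[0,0]: The receptive field on the input at this output position is [2.7 4.6 3.8 / 4.7 2.4 2.3 / -0.2 3.9 4.6]. Elementwise product with the kernel and sum: 2.7·2 + 4.6·0.5 + 3.8·1 + 2.4·1 + 2.3·2 + -0.2·1 + 4.6·1.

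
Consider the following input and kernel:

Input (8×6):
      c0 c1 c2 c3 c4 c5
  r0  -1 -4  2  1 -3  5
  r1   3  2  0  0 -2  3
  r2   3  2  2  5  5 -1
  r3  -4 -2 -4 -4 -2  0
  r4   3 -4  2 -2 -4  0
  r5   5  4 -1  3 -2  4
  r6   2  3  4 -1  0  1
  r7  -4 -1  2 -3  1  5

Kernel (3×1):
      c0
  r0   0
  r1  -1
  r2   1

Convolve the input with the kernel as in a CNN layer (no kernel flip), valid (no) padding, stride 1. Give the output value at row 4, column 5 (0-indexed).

-3

The receptive field on the input at this output position is [0 / 4 / 1]. Elementwise product with the kernel and sum: 4·-1 + 1·1.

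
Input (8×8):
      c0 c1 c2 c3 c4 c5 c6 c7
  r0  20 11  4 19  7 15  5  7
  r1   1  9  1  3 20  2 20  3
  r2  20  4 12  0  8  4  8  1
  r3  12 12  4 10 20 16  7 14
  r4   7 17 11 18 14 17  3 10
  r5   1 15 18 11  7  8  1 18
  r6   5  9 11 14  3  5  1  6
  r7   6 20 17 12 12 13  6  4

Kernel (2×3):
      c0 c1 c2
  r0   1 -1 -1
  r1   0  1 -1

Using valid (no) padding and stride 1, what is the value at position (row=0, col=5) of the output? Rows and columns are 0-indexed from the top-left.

20

The receptive field on the input at this output position is [15 5 7 / 2 20 3]. Elementwise product with the kernel and sum: 15·1 + 5·-1 + 7·-1 + 20·1 + 3·-1.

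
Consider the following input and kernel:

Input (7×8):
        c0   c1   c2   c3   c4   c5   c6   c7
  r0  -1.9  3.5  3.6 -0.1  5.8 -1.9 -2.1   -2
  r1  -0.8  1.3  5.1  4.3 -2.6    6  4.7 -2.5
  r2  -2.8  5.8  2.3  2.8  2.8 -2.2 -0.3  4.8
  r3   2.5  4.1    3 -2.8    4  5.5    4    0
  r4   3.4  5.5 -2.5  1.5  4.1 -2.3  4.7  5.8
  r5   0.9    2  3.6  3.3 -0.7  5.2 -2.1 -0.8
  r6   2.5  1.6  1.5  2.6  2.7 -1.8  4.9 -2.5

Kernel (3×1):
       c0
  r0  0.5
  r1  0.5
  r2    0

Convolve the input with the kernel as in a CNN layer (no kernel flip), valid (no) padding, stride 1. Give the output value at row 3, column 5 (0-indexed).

The receptive field on the input at this output position is [5.5 / -2.3 / 5.2]. Elementwise product with the kernel and sum: 5.5·0.5 + -2.3·0.5.

1.6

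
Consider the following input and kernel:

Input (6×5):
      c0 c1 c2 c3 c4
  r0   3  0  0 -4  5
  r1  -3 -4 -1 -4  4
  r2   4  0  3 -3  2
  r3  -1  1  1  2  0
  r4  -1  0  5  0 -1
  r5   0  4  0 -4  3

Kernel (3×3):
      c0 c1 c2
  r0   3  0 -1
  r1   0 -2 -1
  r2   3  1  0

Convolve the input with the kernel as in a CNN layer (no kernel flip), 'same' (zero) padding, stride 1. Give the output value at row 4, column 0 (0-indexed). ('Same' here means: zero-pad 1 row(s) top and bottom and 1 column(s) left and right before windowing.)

1

The receptive field on the zero-padded input at this output position is [0 -1 1 / 0 -1 0 / 0 0 4]. Elementwise product with the kernel and sum: 0·3 + 1·-1 + -1·-2 + 0·-1 + 0·3 + 0·1.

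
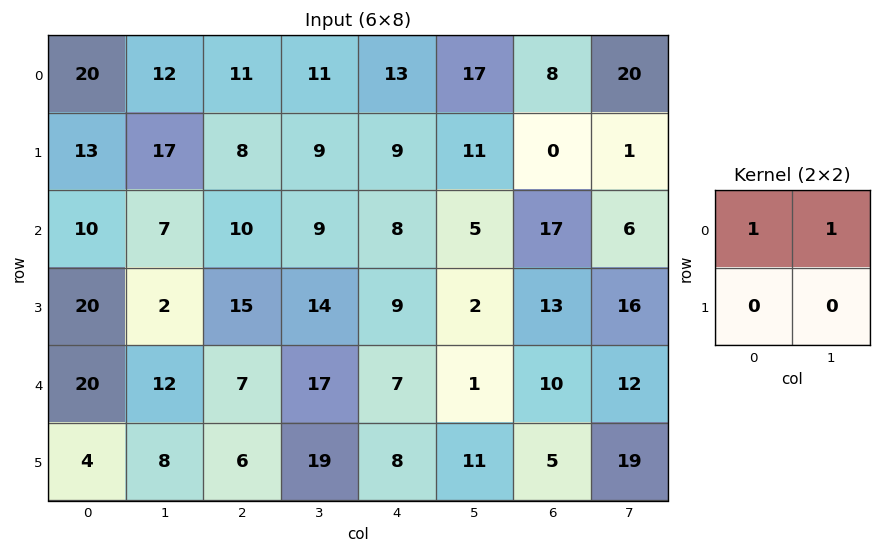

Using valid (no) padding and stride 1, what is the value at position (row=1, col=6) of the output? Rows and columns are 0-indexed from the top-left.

1

The receptive field on the input at this output position is [0 1 / 17 6]. Elementwise product with the kernel and sum: 0·1 + 1·1.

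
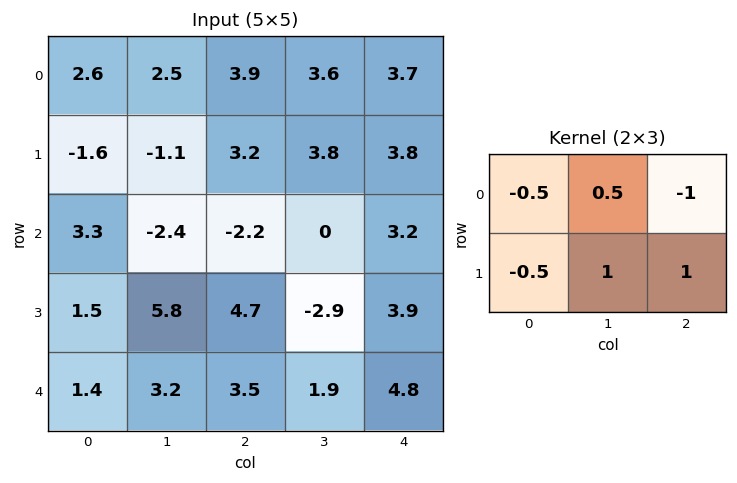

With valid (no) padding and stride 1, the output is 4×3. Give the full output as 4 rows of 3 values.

-1.05 4.65 2.15
-9.2 -2.65 0.8
9.1 -1 -3.45
3.45 6.15 -2.75

Output[0,0]: The receptive field on the input at this output position is [2.6 2.5 3.9 / -1.6 -1.1 3.2]. Elementwise product with the kernel and sum: 2.6·-0.5 + 2.5·0.5 + 3.9·-1 + -1.6·-0.5 + -1.1·1 + 3.2·1.
Output[0,1]: The receptive field on the input at this output position is [2.5 3.9 3.6 / -1.1 3.2 3.8]. Elementwise product with the kernel and sum: 2.5·-0.5 + 3.9·0.5 + 3.6·-1 + -1.1·-0.5 + 3.2·1 + 3.8·1.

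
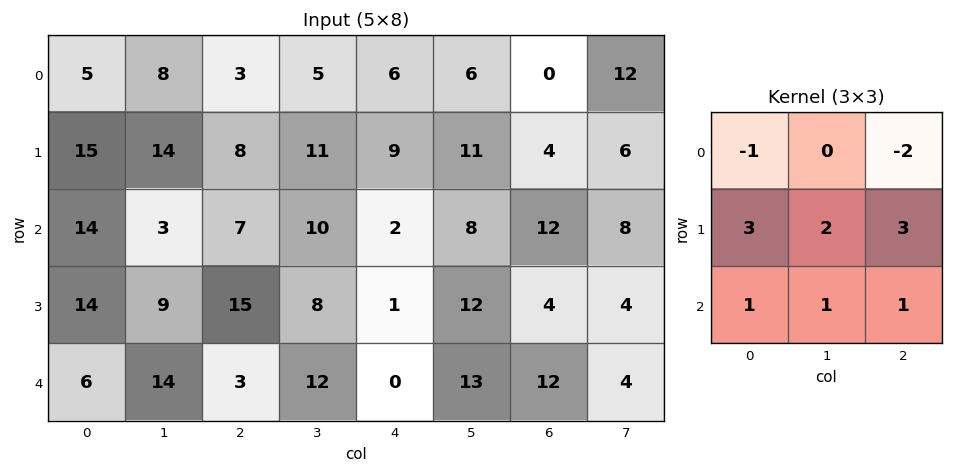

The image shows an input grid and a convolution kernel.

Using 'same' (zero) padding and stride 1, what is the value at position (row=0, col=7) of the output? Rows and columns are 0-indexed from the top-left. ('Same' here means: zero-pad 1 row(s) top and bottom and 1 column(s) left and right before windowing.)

The receptive field on the zero-padded input at this output position is [0 0 0 / 0 12 0 / 4 6 0]. Elementwise product with the kernel and sum: 0·-1 + 0·-2 + 0·3 + 12·2 + 0·3 + 4·1 + 6·1 + 0·1.

34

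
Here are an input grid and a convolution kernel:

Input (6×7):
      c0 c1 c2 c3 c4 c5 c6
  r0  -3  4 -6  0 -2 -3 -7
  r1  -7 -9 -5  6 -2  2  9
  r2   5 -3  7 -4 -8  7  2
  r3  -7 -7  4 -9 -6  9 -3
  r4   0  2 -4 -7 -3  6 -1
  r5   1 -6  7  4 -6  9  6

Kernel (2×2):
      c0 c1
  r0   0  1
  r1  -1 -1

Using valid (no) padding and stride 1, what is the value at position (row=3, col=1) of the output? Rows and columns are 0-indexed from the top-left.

6

The receptive field on the input at this output position is [-7 4 / 2 -4]. Elementwise product with the kernel and sum: 4·1 + 2·-1 + -4·-1.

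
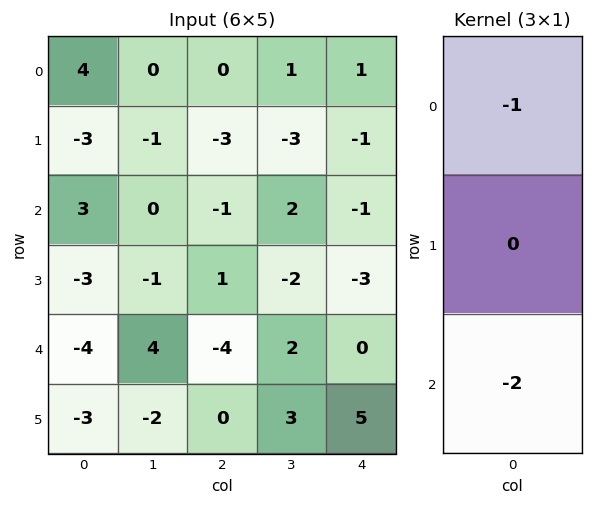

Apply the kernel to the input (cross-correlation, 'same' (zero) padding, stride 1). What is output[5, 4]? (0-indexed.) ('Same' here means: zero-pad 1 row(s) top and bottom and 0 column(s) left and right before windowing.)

0

The receptive field on the zero-padded input at this output position is [0 / 5 / 0]. Elementwise product with the kernel and sum: 0·-1 + 0·-2.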